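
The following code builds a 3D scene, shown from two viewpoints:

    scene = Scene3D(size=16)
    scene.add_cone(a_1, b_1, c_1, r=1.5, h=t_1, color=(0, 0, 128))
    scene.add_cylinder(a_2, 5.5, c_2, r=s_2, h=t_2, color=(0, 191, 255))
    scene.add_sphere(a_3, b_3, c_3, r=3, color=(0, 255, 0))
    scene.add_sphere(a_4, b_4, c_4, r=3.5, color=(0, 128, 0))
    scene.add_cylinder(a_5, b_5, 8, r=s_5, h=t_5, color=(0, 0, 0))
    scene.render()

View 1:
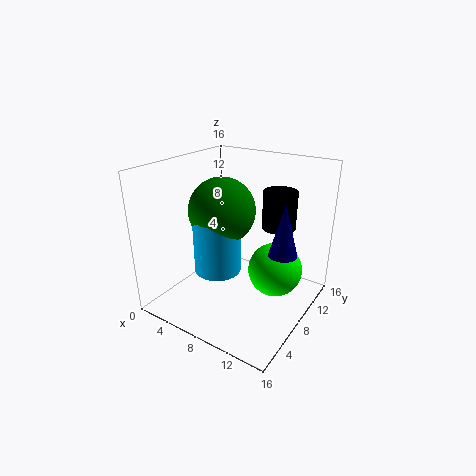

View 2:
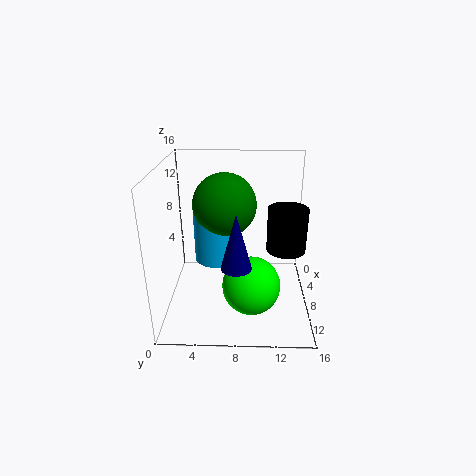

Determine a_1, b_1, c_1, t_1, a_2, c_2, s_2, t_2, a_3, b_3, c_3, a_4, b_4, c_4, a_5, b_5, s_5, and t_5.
a_1 = 13.5
b_1 = 8
c_1 = 7.5
t_1 = 5.5
a_2 = 7
c_2 = 5
s_2 = 2.5
t_2 = 6
a_3 = 12
b_3 = 9.5
c_3 = 4.5
a_4 = 7
b_4 = 6.5
c_4 = 11.5
a_5 = 10.5
b_5 = 13
s_5 = 2
t_5 = 4.5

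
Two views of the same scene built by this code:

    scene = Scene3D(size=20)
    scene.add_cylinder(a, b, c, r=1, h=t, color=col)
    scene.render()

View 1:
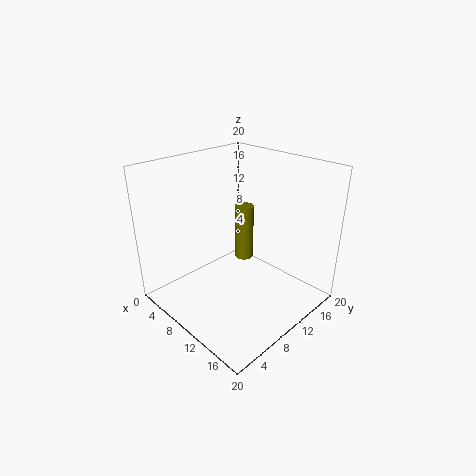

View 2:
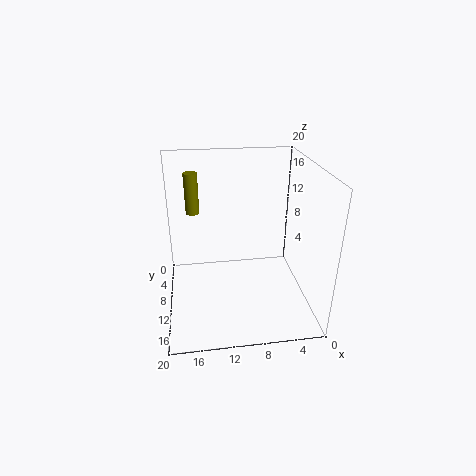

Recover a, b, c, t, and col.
a = 16
b = 5
c = 12
t = 6
col = 'olive'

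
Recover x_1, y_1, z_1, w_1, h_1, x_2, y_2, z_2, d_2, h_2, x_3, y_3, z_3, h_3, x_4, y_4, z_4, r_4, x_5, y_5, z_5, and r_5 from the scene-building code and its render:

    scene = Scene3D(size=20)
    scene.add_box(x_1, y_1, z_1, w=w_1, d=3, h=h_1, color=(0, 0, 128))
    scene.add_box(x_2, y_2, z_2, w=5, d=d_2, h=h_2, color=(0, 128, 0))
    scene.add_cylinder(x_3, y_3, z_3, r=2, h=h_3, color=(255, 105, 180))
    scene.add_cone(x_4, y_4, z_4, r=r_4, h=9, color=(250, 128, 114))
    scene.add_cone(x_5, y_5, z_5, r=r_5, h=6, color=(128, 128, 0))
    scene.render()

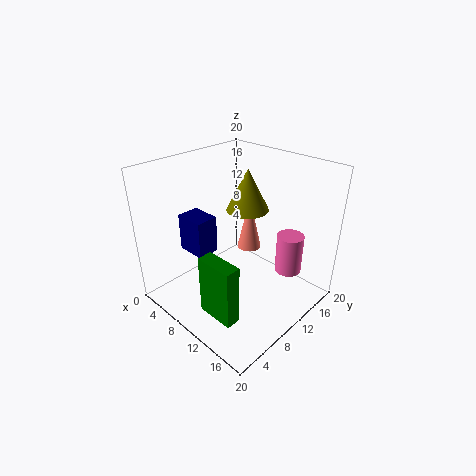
x_1 = 5; y_1 = 4; z_1 = 9; w_1 = 4; h_1 = 5; x_2 = 11; y_2 = 2; z_2 = 3; d_2 = 2; h_2 = 8; x_3 = 14; y_3 = 17; z_3 = 3; h_3 = 6; x_4 = 5; y_4 = 18; z_4 = 3; r_4 = 2; x_5 = 9; y_5 = 13; z_5 = 13; r_5 = 3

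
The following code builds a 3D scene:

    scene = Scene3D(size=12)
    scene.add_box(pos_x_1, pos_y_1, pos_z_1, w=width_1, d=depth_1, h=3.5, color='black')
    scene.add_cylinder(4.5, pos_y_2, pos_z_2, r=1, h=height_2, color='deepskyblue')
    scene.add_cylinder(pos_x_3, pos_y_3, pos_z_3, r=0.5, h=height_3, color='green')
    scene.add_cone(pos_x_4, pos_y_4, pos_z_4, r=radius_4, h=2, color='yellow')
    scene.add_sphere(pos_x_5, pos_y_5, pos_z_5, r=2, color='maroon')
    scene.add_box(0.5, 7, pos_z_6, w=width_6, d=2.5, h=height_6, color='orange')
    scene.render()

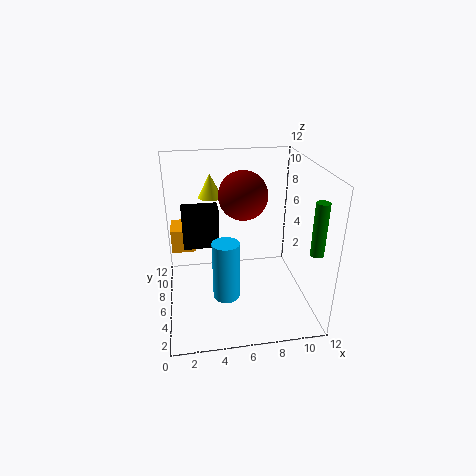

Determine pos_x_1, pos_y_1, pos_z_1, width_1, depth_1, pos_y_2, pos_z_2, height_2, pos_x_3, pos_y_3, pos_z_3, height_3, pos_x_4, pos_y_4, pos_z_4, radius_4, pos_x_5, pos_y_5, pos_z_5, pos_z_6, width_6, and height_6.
pos_x_1 = 1.5; pos_y_1 = 6.5; pos_z_1 = 5; width_1 = 3; depth_1 = 1.5; pos_y_2 = 2.5; pos_z_2 = 3; height_2 = 4.5; pos_x_3 = 11; pos_y_3 = 1.5; pos_z_3 = 6.5; height_3 = 4; pos_x_4 = 4; pos_y_4 = 8; pos_z_4 = 9; radius_4 = 1; pos_x_5 = 6.5; pos_y_5 = 6.5; pos_z_5 = 9.5; pos_z_6 = 4.5; width_6 = 2; height_6 = 2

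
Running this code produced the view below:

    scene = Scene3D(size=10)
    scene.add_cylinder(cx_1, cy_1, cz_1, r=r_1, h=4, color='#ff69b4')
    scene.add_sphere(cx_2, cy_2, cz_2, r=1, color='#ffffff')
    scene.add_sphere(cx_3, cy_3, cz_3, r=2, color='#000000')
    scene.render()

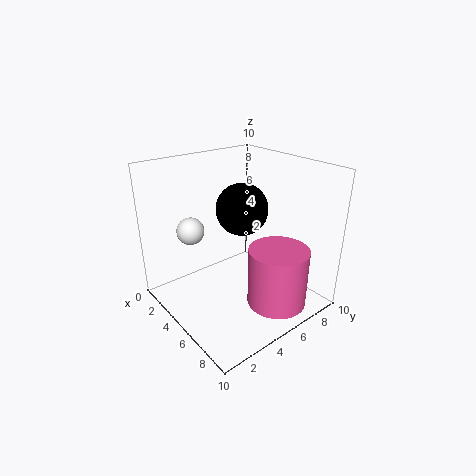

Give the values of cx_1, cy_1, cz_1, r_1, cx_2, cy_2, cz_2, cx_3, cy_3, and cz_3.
cx_1 = 8
cy_1 = 6
cz_1 = 1
r_1 = 2
cx_2 = 2
cy_2 = 3
cz_2 = 5
cx_3 = 3
cy_3 = 7
cz_3 = 6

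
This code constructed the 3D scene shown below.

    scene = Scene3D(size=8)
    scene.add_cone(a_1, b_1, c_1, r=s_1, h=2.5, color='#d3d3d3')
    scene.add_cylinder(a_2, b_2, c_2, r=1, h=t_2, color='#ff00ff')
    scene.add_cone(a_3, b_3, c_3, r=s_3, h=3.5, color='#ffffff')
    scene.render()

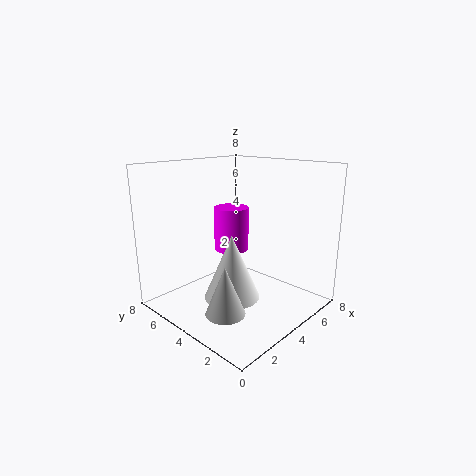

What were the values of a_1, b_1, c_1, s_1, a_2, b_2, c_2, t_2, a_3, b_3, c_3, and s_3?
a_1 = 1.5
b_1 = 2.5
c_1 = 1
s_1 = 1
a_2 = 4.5
b_2 = 5
c_2 = 3
t_2 = 2.5
a_3 = 3
b_3 = 3.5
c_3 = 1
s_3 = 1.5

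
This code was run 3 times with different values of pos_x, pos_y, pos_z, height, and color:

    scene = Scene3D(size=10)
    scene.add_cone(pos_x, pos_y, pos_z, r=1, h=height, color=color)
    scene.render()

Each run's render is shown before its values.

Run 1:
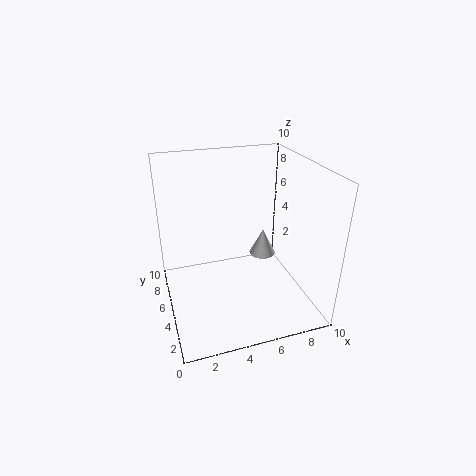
pos_x = 7.5
pos_y = 6.5
pos_z = 2.5
height = 2
color = 'white'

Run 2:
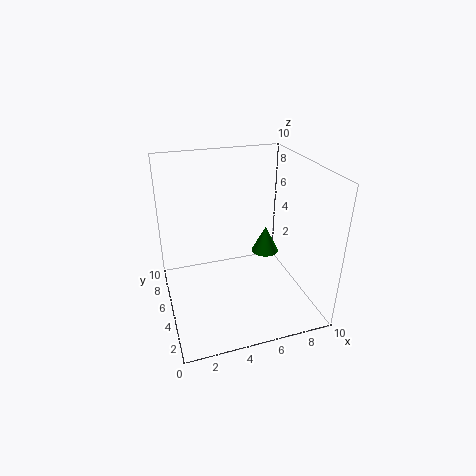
pos_x = 7.5
pos_y = 6
pos_z = 3
height = 2
color = 'green'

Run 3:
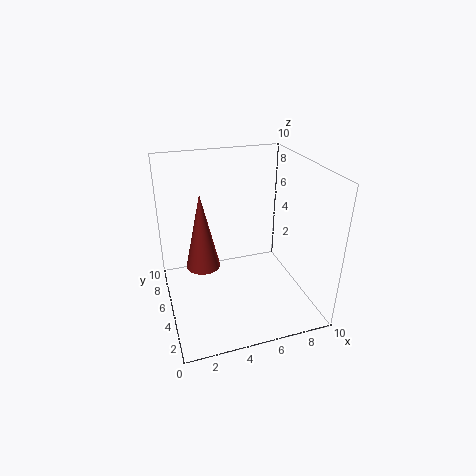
pos_x = 2
pos_y = 2.5
pos_z = 5
height = 4.5
color = 'brown'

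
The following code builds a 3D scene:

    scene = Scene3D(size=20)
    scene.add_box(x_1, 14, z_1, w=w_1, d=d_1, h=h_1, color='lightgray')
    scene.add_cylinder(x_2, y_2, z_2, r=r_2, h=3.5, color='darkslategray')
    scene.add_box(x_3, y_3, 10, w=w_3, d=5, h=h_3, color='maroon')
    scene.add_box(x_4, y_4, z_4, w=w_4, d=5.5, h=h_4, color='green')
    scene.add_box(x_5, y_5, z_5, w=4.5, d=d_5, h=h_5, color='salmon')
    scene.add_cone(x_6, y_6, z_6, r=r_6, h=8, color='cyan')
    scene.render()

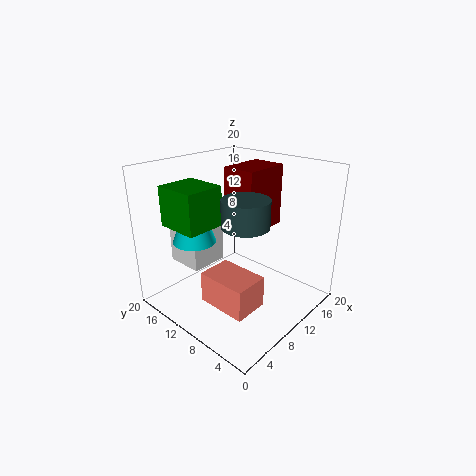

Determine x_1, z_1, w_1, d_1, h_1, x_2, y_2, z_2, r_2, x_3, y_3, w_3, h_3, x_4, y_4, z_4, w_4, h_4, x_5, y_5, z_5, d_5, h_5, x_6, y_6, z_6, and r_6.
x_1 = 5.5
z_1 = 5
w_1 = 5.5
d_1 = 5.5
h_1 = 7
x_2 = 7.5
y_2 = 6.5
z_2 = 13.5
r_2 = 3
x_3 = 11.5
y_3 = 9
w_3 = 7
h_3 = 9
x_4 = 1
y_4 = 9
z_4 = 13.5
w_4 = 5
h_4 = 5
x_5 = 2.5
y_5 = 3
z_5 = 4
d_5 = 6.5
h_5 = 4
x_6 = 6
y_6 = 14.5
z_6 = 9.5
r_6 = 3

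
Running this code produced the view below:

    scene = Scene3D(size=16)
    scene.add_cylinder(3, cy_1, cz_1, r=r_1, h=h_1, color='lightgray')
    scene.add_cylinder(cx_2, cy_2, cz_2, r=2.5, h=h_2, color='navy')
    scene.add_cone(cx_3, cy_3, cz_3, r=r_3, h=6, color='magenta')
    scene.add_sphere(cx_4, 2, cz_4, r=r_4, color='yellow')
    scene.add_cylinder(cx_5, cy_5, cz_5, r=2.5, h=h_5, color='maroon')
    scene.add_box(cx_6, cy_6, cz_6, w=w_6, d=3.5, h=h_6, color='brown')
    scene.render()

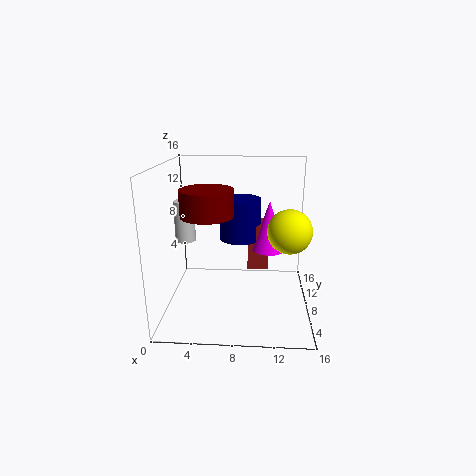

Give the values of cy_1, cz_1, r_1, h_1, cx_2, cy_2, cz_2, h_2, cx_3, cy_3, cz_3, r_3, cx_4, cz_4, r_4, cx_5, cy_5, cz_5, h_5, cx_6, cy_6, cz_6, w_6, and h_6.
cy_1 = 4.5; cz_1 = 9; r_1 = 1; h_1 = 4; cx_2 = 8; cy_2 = 12; cz_2 = 6.5; h_2 = 5; cx_3 = 11.5; cy_3 = 11; cz_3 = 5.5; r_3 = 2; cx_4 = 13; cz_4 = 11; r_4 = 2; cx_5 = 5.5; cy_5 = 3; cz_5 = 12; h_5 = 2.5; cx_6 = 9; cy_6 = 10.5; cz_6 = 3; w_6 = 2.5; h_6 = 5.5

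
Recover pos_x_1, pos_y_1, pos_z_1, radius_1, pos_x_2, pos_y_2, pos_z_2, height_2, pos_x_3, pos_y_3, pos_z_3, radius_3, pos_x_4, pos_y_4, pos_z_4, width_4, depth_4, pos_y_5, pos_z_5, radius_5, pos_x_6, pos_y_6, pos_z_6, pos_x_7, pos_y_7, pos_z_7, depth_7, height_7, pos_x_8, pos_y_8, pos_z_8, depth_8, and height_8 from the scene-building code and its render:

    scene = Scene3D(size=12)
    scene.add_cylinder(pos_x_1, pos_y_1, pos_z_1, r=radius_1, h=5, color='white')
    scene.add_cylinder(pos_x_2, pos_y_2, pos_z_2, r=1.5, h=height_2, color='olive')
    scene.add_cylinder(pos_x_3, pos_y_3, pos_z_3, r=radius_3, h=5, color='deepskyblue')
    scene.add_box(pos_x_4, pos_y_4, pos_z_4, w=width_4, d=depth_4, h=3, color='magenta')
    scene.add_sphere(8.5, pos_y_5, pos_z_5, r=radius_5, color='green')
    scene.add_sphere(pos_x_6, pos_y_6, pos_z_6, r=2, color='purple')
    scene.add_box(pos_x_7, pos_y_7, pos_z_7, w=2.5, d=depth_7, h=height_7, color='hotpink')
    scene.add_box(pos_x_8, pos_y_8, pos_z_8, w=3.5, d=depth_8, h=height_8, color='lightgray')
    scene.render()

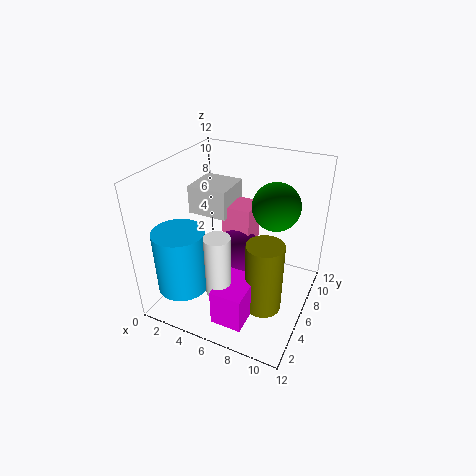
pos_x_1 = 6, pos_y_1 = 2.5, pos_z_1 = 3, radius_1 = 1, pos_x_2 = 9, pos_y_2 = 4.5, pos_z_2 = 1, height_2 = 6, pos_x_3 = 3, pos_y_3 = 2, pos_z_3 = 3, radius_3 = 2, pos_x_4 = 6, pos_y_4 = 1, pos_z_4 = 1, width_4 = 2.5, depth_4 = 3.5, pos_y_5 = 8, pos_z_5 = 8.5, radius_5 = 2, pos_x_6 = 5.5, pos_y_6 = 7, pos_z_6 = 4, pos_x_7 = 4, pos_y_7 = 7, pos_z_7 = 4.5, depth_7 = 2.5, height_7 = 3.5, pos_x_8 = 1, pos_y_8 = 6.5, pos_z_8 = 7, depth_8 = 3.5, height_8 = 2.5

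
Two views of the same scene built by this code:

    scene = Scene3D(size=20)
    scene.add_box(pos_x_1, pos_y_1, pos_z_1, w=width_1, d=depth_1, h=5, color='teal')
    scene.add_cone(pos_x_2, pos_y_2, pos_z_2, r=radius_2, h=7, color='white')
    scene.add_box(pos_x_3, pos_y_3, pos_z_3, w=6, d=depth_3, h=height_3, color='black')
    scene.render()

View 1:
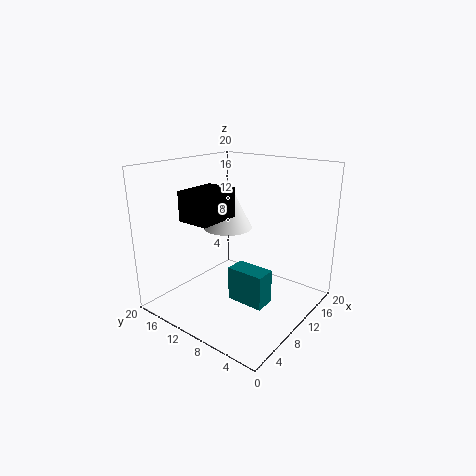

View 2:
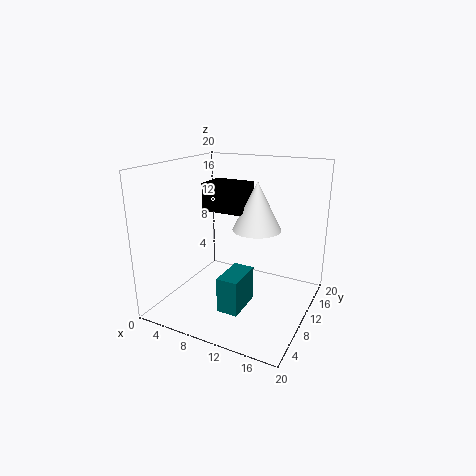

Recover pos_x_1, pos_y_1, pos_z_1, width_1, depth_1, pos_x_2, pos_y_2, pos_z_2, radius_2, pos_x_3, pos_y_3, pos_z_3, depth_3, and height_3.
pos_x_1 = 9
pos_y_1 = 5.5
pos_z_1 = 0.5
width_1 = 3
depth_1 = 5.5
pos_x_2 = 11.5
pos_y_2 = 13
pos_z_2 = 10.5
radius_2 = 3.5
pos_x_3 = 4
pos_y_3 = 10.5
pos_z_3 = 13
depth_3 = 4.5
height_3 = 4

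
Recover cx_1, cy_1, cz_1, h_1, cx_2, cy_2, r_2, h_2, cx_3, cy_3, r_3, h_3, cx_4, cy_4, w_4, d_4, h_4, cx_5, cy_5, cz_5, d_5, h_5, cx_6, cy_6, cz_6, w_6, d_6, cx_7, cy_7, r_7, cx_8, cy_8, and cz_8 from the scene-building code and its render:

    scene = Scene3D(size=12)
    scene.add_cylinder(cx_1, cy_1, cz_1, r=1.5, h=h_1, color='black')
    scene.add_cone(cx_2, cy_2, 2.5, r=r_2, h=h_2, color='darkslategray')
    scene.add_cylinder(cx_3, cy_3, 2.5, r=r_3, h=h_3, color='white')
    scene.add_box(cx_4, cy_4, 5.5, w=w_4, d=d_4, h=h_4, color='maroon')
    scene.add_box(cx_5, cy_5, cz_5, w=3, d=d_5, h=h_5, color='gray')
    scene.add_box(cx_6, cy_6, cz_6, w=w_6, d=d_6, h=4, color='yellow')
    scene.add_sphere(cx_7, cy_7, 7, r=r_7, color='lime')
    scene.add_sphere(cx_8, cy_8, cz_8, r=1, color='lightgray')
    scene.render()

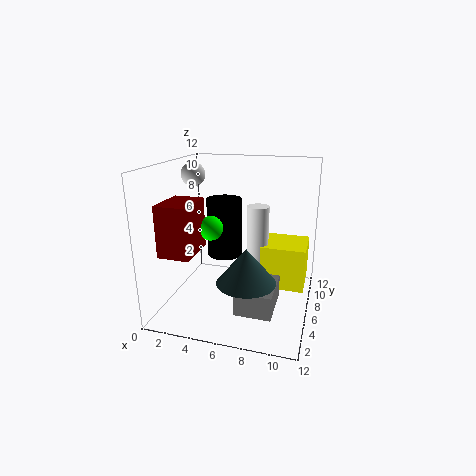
cx_1 = 4.5; cy_1 = 7; cz_1 = 4; h_1 = 5; cx_2 = 7; cy_2 = 5; r_2 = 2.5; h_2 = 3; cx_3 = 7; cy_3 = 9; r_3 = 1; h_3 = 5.5; cx_4 = 1; cy_4 = 1.5; w_4 = 2.5; d_4 = 3.5; h_4 = 4; cx_5 = 6.5; cy_5 = 3; cz_5 = 0.5; d_5 = 4; h_5 = 2; cx_6 = 7.5; cy_6 = 8; cz_6 = 0.5; w_6 = 4; d_6 = 4; cx_7 = 4; cy_7 = 5; r_7 = 1; cx_8 = 2; cy_8 = 6.5; cz_8 = 11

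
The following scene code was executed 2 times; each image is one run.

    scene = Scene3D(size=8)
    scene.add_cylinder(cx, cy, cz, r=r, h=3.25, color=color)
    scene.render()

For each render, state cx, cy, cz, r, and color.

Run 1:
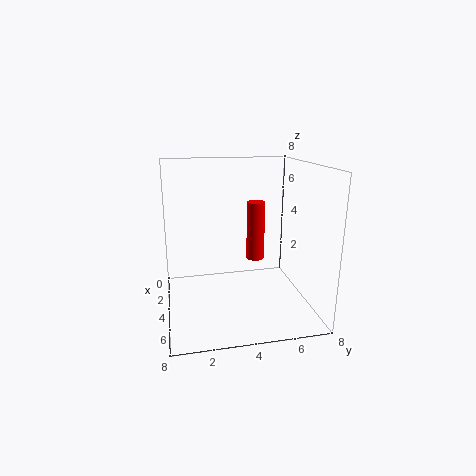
cx = 4; cy = 5; cz = 2.75; r = 0.5; color = 'red'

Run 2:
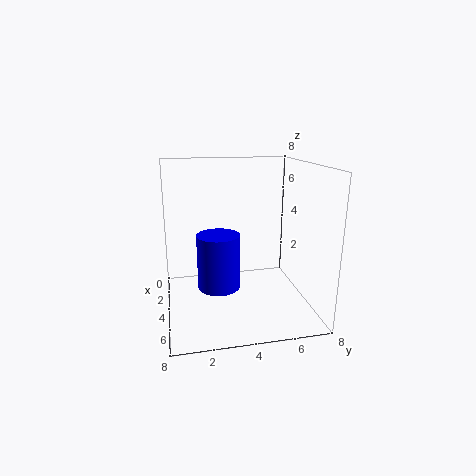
cx = 3.25; cy = 3; cz = 0.75; r = 1.25; color = 'blue'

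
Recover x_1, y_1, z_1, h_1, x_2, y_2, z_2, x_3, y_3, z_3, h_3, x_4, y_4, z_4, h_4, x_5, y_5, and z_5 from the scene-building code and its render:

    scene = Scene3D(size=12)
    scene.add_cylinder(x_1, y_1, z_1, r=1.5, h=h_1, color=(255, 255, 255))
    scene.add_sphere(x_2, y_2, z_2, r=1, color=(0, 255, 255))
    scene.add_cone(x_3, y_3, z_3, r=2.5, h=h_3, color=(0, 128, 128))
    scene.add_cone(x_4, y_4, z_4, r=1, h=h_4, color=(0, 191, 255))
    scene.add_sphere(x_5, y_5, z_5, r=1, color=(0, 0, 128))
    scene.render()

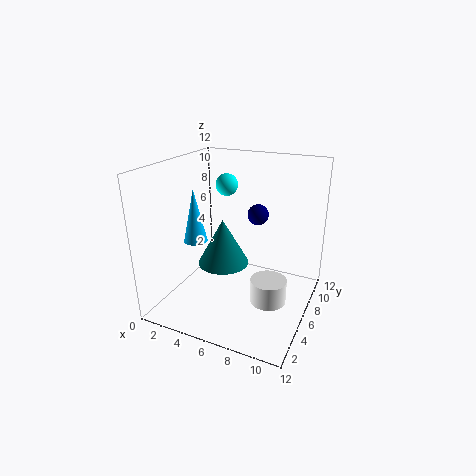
x_1 = 9, y_1 = 5.5, z_1 = 1, h_1 = 2, x_2 = 3.5, y_2 = 9, z_2 = 9.5, x_3 = 3, y_3 = 9, z_3 = 1.5, h_3 = 4.5, x_4 = 2.5, y_4 = 5, z_4 = 5.5, h_4 = 4.5, x_5 = 6, y_5 = 10.5, z_5 = 6.5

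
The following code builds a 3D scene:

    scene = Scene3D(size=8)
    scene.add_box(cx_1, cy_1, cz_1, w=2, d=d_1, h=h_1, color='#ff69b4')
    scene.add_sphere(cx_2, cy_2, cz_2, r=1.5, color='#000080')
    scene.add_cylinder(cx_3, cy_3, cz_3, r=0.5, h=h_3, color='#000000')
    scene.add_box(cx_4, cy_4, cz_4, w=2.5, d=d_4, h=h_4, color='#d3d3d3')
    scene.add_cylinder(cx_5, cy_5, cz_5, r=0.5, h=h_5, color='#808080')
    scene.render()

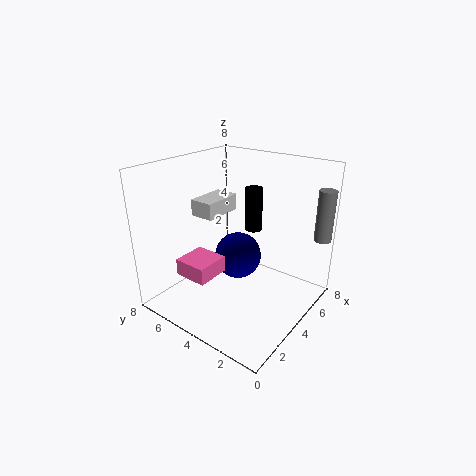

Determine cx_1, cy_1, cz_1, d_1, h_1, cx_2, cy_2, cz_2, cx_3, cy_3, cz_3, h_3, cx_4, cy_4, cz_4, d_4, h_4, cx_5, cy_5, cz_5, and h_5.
cx_1 = 2, cy_1 = 5, cz_1 = 1.5, d_1 = 2, h_1 = 1, cx_2 = 6, cy_2 = 5.5, cz_2 = 1.5, cx_3 = 5.5, cy_3 = 4, cz_3 = 4, h_3 = 2.5, cx_4 = 4, cy_4 = 6, cz_4 = 4.5, d_4 = 1.5, h_4 = 1, cx_5 = 7.5, cy_5 = 0.5, cz_5 = 3.5, h_5 = 3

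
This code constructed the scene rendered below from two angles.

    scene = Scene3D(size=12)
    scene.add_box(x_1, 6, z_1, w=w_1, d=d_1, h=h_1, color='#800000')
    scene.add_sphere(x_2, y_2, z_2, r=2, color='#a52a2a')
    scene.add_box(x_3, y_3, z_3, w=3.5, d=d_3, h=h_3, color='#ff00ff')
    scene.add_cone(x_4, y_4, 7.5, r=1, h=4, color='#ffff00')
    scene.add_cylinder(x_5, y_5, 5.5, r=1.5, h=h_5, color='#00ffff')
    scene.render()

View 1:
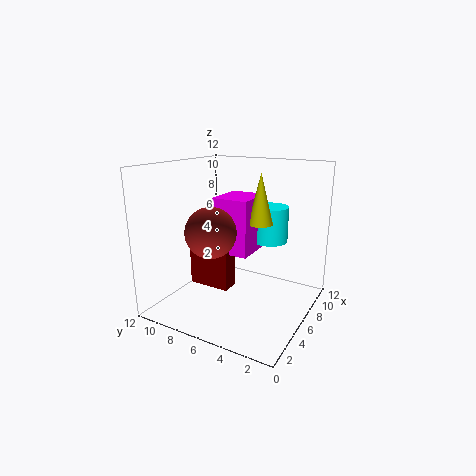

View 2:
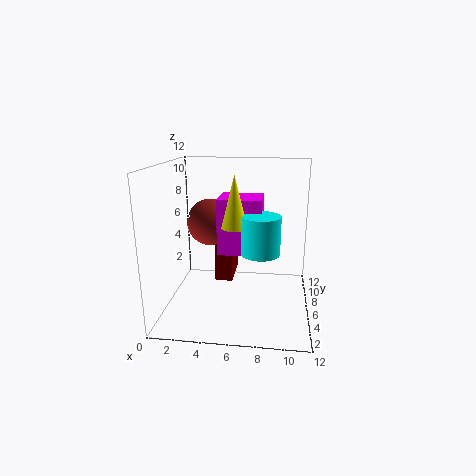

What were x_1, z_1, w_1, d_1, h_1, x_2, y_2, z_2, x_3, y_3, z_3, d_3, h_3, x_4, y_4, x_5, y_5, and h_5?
x_1 = 4; z_1 = 2; w_1 = 1.5; d_1 = 3.5; h_1 = 5; x_2 = 3.5; y_2 = 7; z_2 = 7; x_3 = 4.5; y_3 = 4.5; z_3 = 5; d_3 = 3; h_3 = 4.5; x_4 = 6; y_4 = 4; x_5 = 8; y_5 = 4; h_5 = 3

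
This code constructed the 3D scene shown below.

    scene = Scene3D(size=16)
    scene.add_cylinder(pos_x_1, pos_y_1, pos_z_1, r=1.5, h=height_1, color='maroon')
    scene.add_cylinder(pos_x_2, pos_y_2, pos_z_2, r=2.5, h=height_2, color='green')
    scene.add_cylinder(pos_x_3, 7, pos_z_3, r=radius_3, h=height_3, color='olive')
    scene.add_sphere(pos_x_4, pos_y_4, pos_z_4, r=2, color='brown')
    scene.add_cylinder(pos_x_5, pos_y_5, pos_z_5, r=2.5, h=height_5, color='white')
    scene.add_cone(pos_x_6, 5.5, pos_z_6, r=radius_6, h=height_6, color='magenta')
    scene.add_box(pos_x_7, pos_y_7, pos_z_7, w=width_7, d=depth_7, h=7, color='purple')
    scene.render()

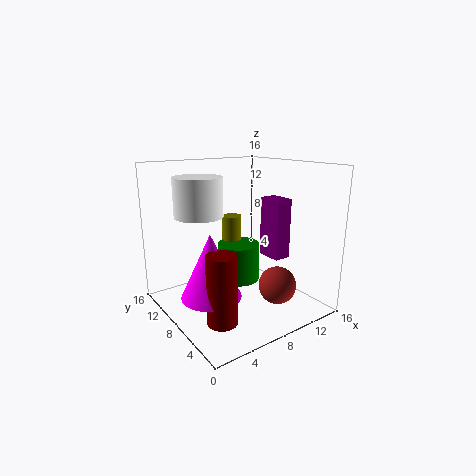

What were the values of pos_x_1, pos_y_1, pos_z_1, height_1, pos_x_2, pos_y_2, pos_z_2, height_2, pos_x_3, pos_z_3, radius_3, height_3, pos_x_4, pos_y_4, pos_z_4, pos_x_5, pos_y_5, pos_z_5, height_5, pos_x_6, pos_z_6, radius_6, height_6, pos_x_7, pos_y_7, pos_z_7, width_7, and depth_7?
pos_x_1 = 3, pos_y_1 = 3.5, pos_z_1 = 1.5, height_1 = 7, pos_x_2 = 9.5, pos_y_2 = 10, pos_z_2 = 2, height_2 = 4.5, pos_x_3 = 6.5, pos_z_3 = 8.5, radius_3 = 1, height_3 = 2.5, pos_x_4 = 10, pos_y_4 = 3.5, pos_z_4 = 3.5, pos_x_5 = 3.5, pos_y_5 = 8.5, pos_z_5 = 11, height_5 = 4, pos_x_6 = 3, pos_z_6 = 3.5, radius_6 = 3, height_6 = 6.5, pos_x_7 = 12, pos_y_7 = 6, pos_z_7 = 5, width_7 = 2, depth_7 = 3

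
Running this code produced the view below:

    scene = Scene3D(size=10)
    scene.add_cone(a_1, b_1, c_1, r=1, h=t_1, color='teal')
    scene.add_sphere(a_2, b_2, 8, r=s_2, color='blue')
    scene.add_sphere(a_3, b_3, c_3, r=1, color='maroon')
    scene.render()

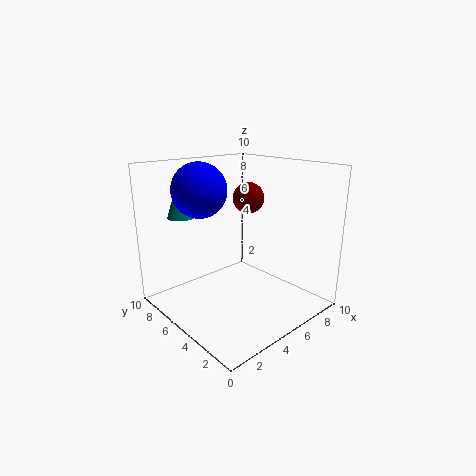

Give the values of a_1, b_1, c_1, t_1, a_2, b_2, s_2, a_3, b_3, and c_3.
a_1 = 3
b_1 = 9
c_1 = 6
t_1 = 3
a_2 = 4
b_2 = 8
s_2 = 2
a_3 = 5
b_3 = 4
c_3 = 8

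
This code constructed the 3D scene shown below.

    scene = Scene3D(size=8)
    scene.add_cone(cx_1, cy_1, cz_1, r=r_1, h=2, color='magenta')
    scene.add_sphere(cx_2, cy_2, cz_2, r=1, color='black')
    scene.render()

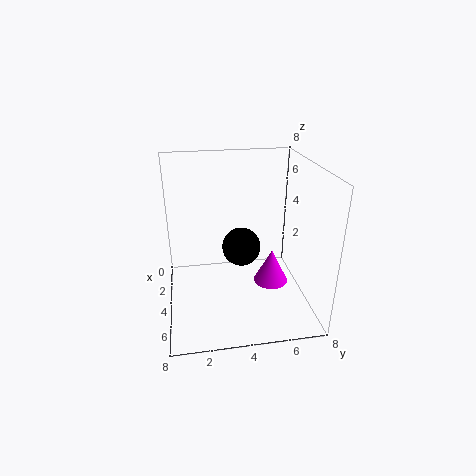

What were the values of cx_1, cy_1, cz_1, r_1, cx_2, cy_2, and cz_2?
cx_1 = 4
cy_1 = 6
cz_1 = 1
r_1 = 1
cx_2 = 5
cy_2 = 4
cz_2 = 4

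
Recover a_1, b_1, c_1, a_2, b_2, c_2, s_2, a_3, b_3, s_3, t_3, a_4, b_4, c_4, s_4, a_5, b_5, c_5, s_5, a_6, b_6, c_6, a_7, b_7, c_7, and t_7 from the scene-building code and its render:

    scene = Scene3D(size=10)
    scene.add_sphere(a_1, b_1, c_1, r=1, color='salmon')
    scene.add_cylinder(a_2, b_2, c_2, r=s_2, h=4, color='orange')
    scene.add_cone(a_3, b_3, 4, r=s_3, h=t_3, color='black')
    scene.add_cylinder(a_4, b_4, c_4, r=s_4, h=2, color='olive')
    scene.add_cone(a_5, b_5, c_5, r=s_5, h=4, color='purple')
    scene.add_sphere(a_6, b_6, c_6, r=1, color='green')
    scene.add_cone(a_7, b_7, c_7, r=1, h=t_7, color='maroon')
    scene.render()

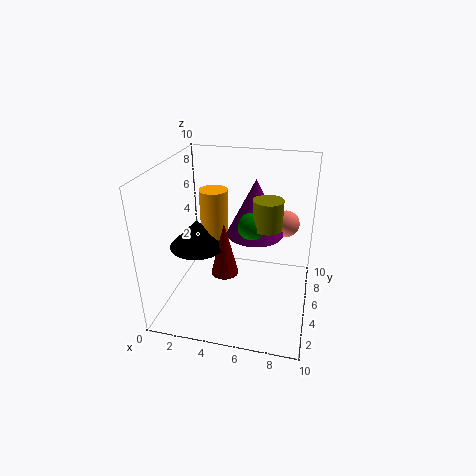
a_1 = 8
b_1 = 8
c_1 = 5
a_2 = 3
b_2 = 6
c_2 = 4
s_2 = 1
a_3 = 2
b_3 = 5
s_3 = 2
t_3 = 2
a_4 = 7
b_4 = 5
c_4 = 6
s_4 = 1
a_5 = 6
b_5 = 6
c_5 = 5
s_5 = 2
a_6 = 6
b_6 = 5
c_6 = 6
a_7 = 4
b_7 = 5
c_7 = 2
t_7 = 4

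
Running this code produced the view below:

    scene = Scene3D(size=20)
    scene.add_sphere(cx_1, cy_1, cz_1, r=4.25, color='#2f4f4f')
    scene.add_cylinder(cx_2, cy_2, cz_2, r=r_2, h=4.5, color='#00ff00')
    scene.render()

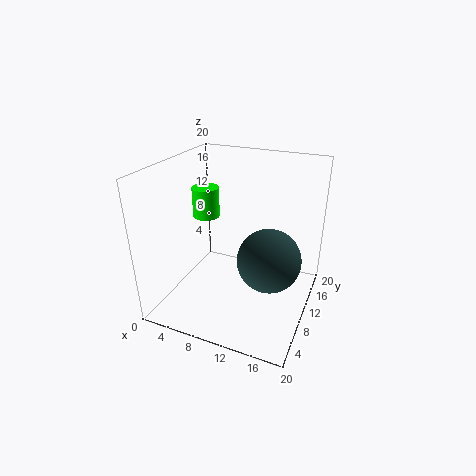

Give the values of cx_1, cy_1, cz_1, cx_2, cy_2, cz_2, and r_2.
cx_1 = 15, cy_1 = 8.75, cz_1 = 8.25, cx_2 = 3.5, cy_2 = 13, cz_2 = 11, r_2 = 2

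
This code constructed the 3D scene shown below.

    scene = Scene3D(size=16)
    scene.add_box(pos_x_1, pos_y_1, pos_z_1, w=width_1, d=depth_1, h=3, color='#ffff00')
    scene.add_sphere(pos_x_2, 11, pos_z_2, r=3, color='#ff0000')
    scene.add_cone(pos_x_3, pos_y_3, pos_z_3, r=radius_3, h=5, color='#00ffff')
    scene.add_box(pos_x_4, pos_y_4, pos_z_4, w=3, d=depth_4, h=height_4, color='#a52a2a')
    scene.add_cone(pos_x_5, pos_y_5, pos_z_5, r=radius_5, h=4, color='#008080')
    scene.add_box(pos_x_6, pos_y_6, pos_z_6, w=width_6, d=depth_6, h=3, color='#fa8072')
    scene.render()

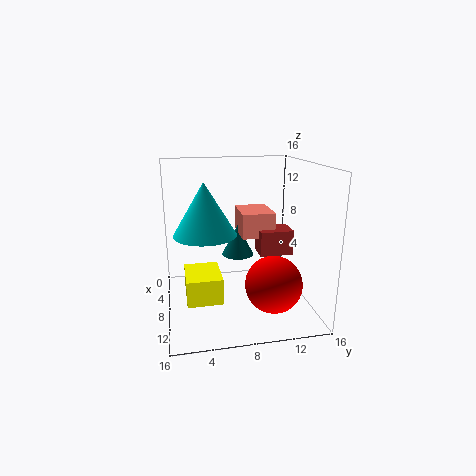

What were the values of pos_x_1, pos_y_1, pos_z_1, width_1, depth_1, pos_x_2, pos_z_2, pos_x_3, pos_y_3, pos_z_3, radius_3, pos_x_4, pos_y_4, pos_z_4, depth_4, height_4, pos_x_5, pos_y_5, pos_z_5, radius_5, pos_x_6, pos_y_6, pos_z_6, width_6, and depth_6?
pos_x_1 = 5, pos_y_1 = 2, pos_z_1 = 1, width_1 = 5, depth_1 = 4, pos_x_2 = 12, pos_z_2 = 4, pos_x_3 = 12, pos_y_3 = 4, pos_z_3 = 10, radius_3 = 3, pos_x_4 = 4, pos_y_4 = 11, pos_z_4 = 5, depth_4 = 4, height_4 = 3, pos_x_5 = 3, pos_y_5 = 9, pos_z_5 = 4, radius_5 = 2, pos_x_6 = 1, pos_y_6 = 9, pos_z_6 = 7, width_6 = 5, depth_6 = 4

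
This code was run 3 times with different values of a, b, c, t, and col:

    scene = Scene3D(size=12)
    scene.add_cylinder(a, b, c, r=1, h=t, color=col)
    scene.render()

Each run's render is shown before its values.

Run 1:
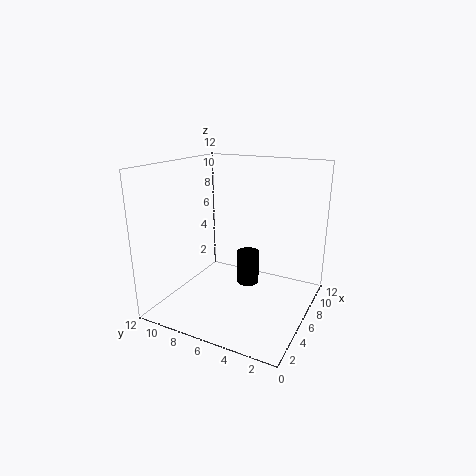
a = 8
b = 6
c = 1
t = 3
col = 'black'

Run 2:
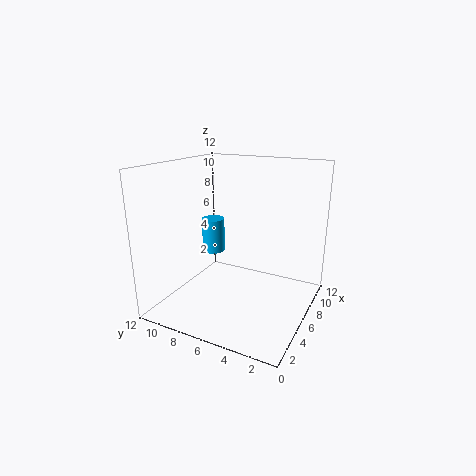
a = 7
b = 9
c = 4
t = 3
col = 'deepskyblue'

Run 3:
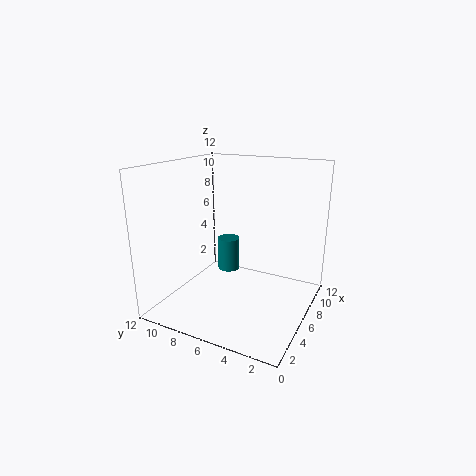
a = 8
b = 8
c = 2
t = 3
col = 'teal'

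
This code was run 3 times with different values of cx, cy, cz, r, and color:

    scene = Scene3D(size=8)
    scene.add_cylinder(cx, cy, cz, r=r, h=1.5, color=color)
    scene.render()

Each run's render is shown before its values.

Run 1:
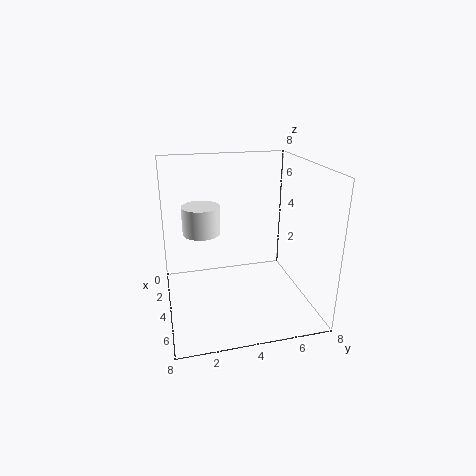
cx = 4
cy = 2
cz = 4.5
r = 1
color = 'white'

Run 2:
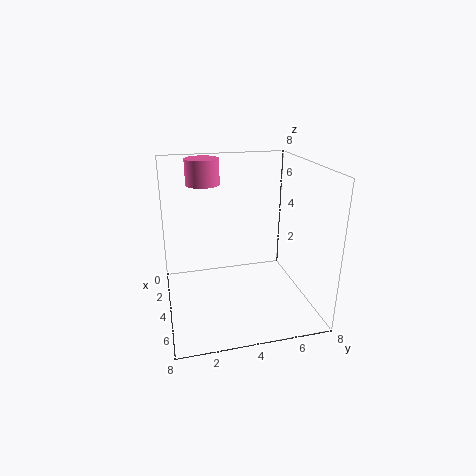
cx = 1.5
cy = 2.5
cz = 6.5
r = 1
color = 'hotpink'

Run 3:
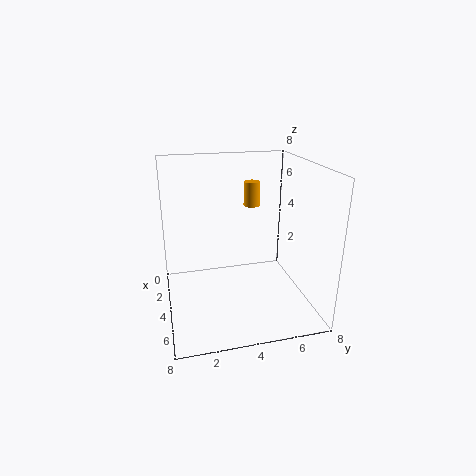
cx = 1.5
cy = 5.5
cz = 5
r = 0.5
color = 'orange'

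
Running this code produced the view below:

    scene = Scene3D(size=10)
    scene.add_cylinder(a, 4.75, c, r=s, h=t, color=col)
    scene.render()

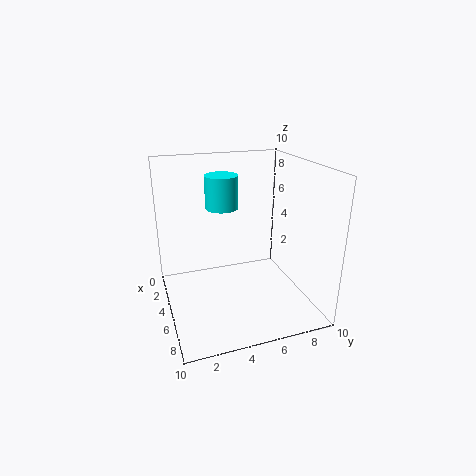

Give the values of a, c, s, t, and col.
a = 2
c = 6.25
s = 1.25
t = 2.5
col = 'cyan'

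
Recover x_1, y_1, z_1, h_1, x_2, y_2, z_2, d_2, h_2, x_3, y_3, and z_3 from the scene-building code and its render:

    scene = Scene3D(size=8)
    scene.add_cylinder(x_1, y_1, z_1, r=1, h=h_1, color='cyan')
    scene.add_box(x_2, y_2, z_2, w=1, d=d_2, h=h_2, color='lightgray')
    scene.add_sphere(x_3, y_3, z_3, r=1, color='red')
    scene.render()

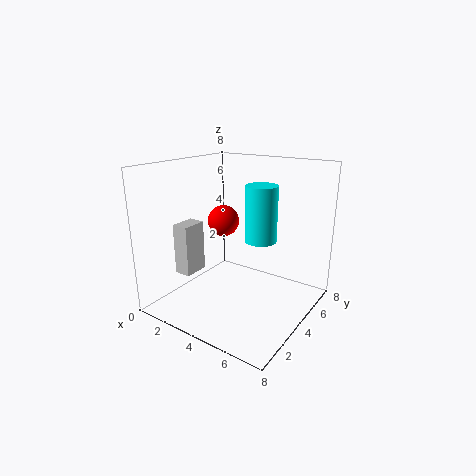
x_1 = 4
y_1 = 6.5
z_1 = 3
h_1 = 3.5
x_2 = 0.5
y_2 = 2.5
z_2 = 1.5
d_2 = 1.5
h_2 = 3
x_3 = 1.5
y_3 = 6
z_3 = 4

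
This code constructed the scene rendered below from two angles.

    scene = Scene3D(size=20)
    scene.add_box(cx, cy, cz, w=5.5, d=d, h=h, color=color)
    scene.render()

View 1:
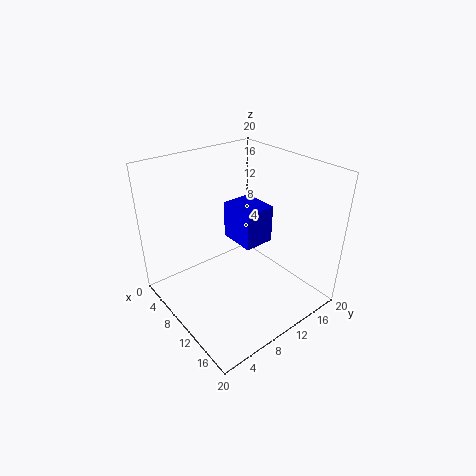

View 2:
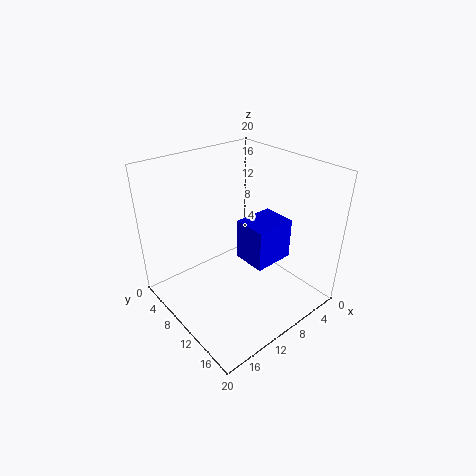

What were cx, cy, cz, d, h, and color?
cx = 5.5
cy = 11
cz = 8
d = 4.5
h = 5.5
color = 'blue'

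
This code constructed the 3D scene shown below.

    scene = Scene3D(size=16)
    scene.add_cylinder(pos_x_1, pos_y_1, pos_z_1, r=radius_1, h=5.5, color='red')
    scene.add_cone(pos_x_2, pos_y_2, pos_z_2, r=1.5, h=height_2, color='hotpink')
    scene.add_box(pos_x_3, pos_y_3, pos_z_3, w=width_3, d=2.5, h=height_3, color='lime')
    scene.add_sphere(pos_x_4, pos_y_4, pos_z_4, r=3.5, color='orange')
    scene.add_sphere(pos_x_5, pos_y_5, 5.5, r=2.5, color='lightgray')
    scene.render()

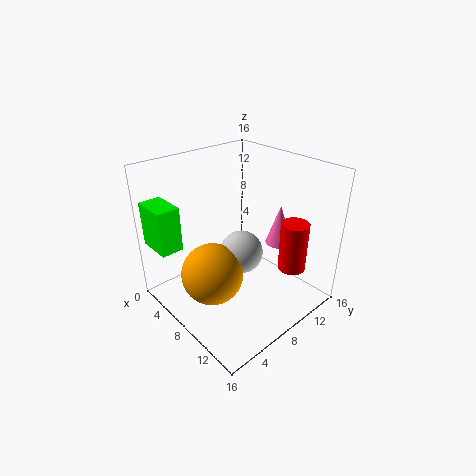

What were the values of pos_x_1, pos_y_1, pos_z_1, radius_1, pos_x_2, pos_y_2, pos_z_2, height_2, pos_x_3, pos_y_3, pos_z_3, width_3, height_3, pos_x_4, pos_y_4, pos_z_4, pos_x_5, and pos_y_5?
pos_x_1 = 13; pos_y_1 = 11.5; pos_z_1 = 5; radius_1 = 1.5; pos_x_2 = 10.5; pos_y_2 = 12; pos_z_2 = 7; height_2 = 4.5; pos_x_3 = 0.5; pos_y_3 = 0.5; pos_z_3 = 7; width_3 = 4; height_3 = 5; pos_x_4 = 7; pos_y_4 = 5; pos_z_4 = 4; pos_x_5 = 7.5; pos_y_5 = 9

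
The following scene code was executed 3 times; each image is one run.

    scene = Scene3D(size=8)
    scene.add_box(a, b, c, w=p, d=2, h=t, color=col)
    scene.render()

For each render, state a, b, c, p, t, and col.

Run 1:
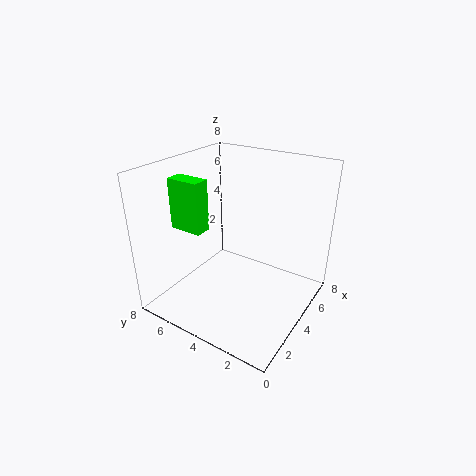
a = 3
b = 6
c = 4
p = 1
t = 3
col = 'lime'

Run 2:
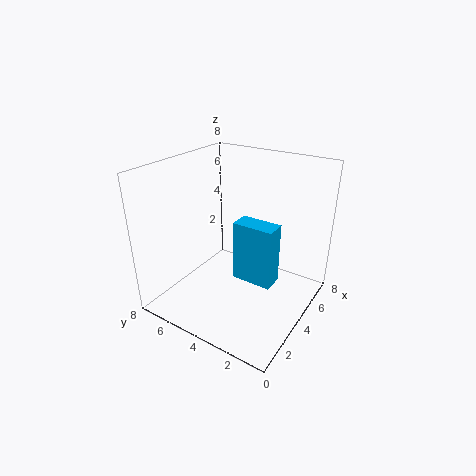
a = 2
b = 1
c = 3
p = 1
t = 3
col = 'deepskyblue'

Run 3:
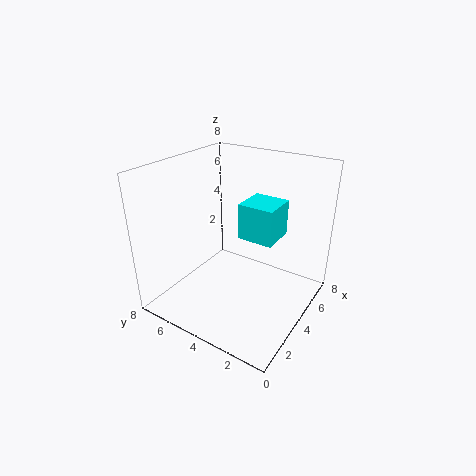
a = 4
b = 2
c = 4
p = 2
t = 2
col = 'cyan'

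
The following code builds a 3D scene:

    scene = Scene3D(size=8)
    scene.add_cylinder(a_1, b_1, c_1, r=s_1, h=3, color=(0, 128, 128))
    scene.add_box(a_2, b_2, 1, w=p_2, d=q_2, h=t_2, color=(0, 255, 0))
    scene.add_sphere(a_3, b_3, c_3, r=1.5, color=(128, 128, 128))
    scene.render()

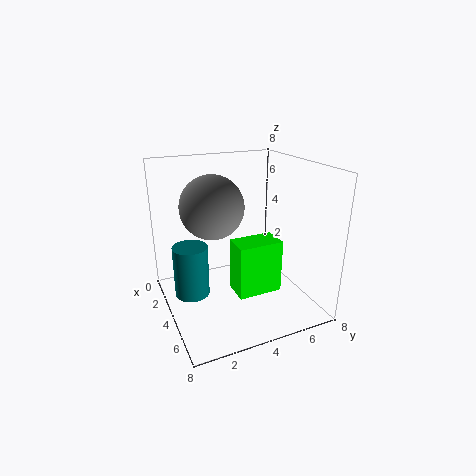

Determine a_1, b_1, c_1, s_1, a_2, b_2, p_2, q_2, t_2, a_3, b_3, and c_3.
a_1 = 3
b_1 = 1.5
c_1 = 0.5
s_1 = 1
a_2 = 4
b_2 = 3.5
p_2 = 1.5
q_2 = 2.5
t_2 = 3
a_3 = 5.5
b_3 = 2
c_3 = 6.5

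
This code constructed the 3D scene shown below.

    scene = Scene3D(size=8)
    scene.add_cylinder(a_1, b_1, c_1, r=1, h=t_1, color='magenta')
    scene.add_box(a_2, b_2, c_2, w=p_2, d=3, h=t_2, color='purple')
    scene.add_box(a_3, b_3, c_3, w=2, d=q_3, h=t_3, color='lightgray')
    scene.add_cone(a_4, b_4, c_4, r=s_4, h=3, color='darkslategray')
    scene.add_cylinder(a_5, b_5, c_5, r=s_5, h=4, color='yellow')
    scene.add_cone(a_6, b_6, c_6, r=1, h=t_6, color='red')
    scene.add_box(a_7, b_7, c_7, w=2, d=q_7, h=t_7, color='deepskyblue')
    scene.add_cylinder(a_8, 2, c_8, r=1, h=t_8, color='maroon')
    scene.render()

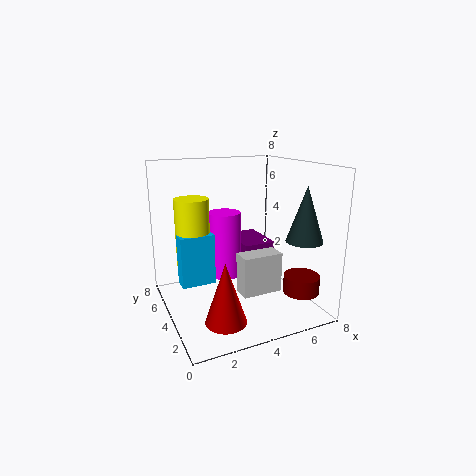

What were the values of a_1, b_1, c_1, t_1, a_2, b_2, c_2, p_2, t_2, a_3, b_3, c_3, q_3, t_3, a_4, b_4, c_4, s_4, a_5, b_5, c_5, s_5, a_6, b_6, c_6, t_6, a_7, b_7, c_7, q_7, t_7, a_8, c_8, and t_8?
a_1 = 4; b_1 = 6; c_1 = 1; t_1 = 4; a_2 = 5; b_2 = 5; c_2 = 2; p_2 = 2; t_2 = 1; a_3 = 3; b_3 = 1; c_3 = 2; q_3 = 1; t_3 = 2; a_4 = 7; b_4 = 2; c_4 = 4; s_4 = 1; a_5 = 2; b_5 = 6; c_5 = 2; s_5 = 1; a_6 = 2; b_6 = 1; c_6 = 1; t_6 = 3; a_7 = 1; b_7 = 5; c_7 = 1; q_7 = 1; t_7 = 3; a_8 = 7; c_8 = 1; t_8 = 1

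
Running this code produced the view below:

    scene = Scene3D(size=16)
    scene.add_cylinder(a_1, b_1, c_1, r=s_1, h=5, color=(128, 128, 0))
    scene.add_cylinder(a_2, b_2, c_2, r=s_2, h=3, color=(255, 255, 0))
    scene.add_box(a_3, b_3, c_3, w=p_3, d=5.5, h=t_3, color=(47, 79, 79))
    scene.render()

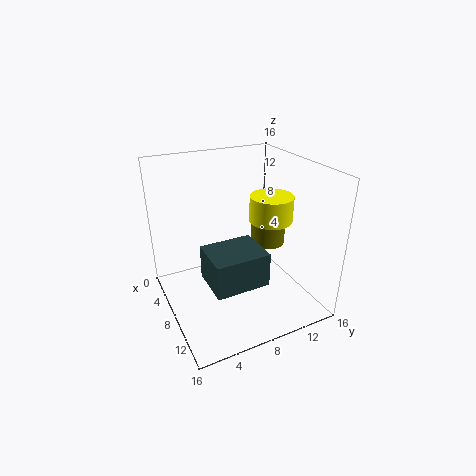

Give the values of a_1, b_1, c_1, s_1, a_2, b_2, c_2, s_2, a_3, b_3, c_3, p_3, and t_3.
a_1 = 7; b_1 = 12.5; c_1 = 6; s_1 = 2; a_2 = 7.5; b_2 = 12.5; c_2 = 9; s_2 = 2.5; a_3 = 9.5; b_3 = 3; c_3 = 5.5; p_3 = 4.5; t_3 = 3.5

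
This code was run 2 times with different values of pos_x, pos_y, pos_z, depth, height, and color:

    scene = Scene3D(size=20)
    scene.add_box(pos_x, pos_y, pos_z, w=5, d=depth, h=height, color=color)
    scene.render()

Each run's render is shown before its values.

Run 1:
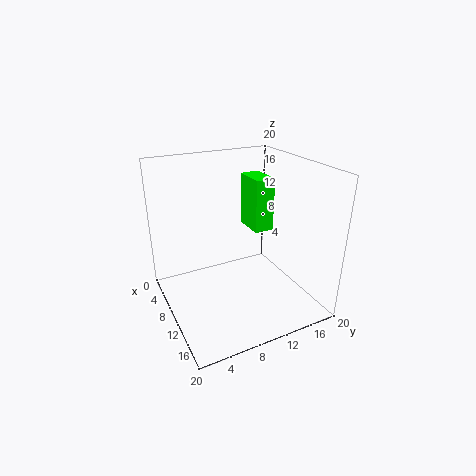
pos_x = 3; pos_y = 14; pos_z = 9; depth = 3; height = 8; color = 'lime'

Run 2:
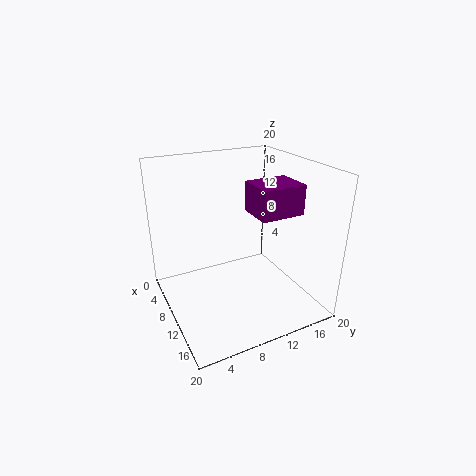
pos_x = 10; pos_y = 11; pos_z = 14; depth = 6; height = 4; color = 'purple'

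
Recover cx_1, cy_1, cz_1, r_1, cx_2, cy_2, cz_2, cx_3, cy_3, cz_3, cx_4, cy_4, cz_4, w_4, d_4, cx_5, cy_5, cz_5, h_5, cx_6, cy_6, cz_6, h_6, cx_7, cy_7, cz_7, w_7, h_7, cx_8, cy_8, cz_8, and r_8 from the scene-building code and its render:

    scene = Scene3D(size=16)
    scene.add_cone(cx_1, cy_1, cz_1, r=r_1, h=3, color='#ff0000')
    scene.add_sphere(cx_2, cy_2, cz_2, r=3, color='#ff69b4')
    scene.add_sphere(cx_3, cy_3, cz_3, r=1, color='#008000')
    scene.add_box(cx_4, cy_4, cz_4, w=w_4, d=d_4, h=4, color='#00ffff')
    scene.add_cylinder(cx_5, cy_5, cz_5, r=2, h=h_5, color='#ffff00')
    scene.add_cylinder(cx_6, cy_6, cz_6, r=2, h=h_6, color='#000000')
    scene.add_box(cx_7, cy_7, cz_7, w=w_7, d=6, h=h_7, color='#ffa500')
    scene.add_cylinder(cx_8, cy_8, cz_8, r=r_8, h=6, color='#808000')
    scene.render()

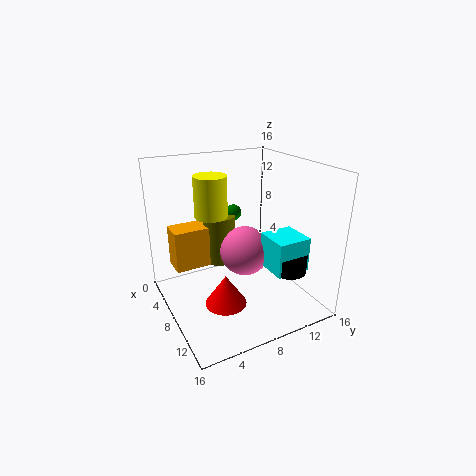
cx_1 = 13, cy_1 = 4, cz_1 = 4, r_1 = 2, cx_2 = 6, cy_2 = 10, cz_2 = 5, cx_3 = 3, cy_3 = 10, cz_3 = 9, cx_4 = 8, cy_4 = 11, cz_4 = 4, w_4 = 4, d_4 = 4, cx_5 = 3, cy_5 = 7, cz_5 = 9, h_5 = 5, cx_6 = 11, cy_6 = 13, cz_6 = 4, h_6 = 2, cx_7 = 1, cy_7 = 2, cz_7 = 3, w_7 = 3, h_7 = 5, cx_8 = 3, cy_8 = 8, cz_8 = 3, r_8 = 2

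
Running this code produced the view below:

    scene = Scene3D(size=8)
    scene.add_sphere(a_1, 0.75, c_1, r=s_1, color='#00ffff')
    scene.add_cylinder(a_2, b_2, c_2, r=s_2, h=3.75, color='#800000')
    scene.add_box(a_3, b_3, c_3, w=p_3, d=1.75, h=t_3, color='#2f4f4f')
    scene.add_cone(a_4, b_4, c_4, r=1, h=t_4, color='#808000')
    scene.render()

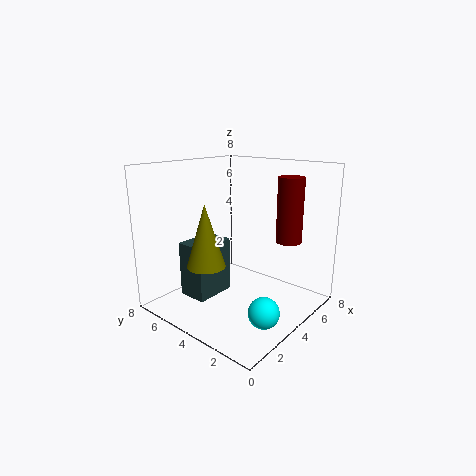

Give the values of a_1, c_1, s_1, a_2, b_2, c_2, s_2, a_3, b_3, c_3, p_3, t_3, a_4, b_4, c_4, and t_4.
a_1 = 2; c_1 = 1.5; s_1 = 0.75; a_2 = 6.5; b_2 = 2.25; c_2 = 3.5; s_2 = 0.75; a_3 = 2.25; b_3 = 5.25; c_3 = 0.25; p_3 = 2.5; t_3 = 3.25; a_4 = 1.75; b_4 = 4.25; c_4 = 3; t_4 = 3.25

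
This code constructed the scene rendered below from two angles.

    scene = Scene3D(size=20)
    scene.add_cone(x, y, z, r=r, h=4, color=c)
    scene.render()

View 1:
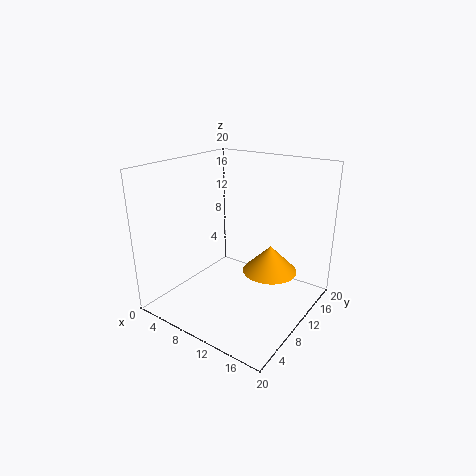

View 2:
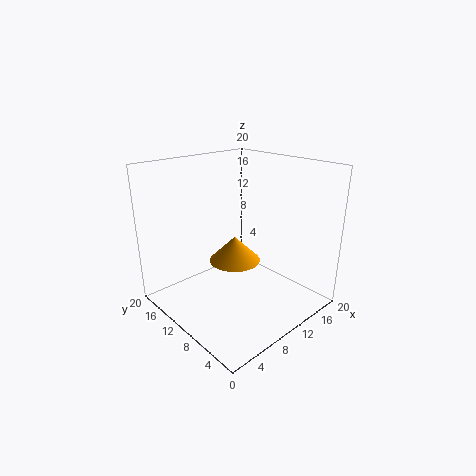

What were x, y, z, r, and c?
x = 13, y = 14, z = 4, r = 4, c = 'orange'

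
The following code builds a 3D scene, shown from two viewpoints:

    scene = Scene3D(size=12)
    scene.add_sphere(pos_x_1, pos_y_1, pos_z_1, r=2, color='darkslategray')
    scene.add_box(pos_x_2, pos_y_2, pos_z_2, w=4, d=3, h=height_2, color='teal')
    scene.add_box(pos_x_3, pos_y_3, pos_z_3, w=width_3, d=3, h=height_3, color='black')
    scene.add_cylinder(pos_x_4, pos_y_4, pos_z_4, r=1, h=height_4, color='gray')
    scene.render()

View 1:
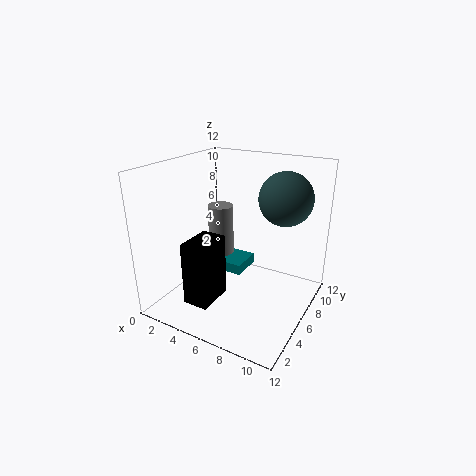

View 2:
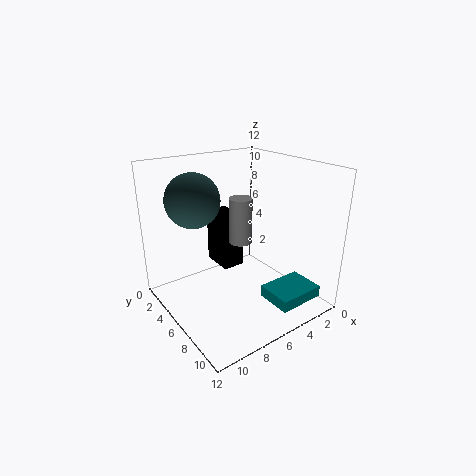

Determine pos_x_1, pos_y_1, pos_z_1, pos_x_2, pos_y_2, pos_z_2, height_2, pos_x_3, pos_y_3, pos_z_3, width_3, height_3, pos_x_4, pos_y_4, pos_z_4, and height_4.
pos_x_1 = 10, pos_y_1 = 6, pos_z_1 = 10, pos_x_2 = 1, pos_y_2 = 8, pos_z_2 = 1, height_2 = 1, pos_x_3 = 4, pos_y_3 = 1, pos_z_3 = 2, width_3 = 2, height_3 = 5, pos_x_4 = 5, pos_y_4 = 5, pos_z_4 = 5, height_4 = 4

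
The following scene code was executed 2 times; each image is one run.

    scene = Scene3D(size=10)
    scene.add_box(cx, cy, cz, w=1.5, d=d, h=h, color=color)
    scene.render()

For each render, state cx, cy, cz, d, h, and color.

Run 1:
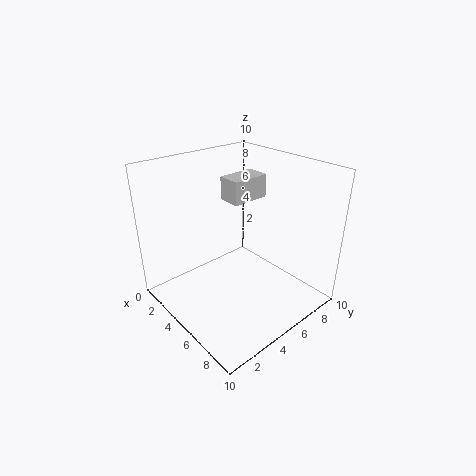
cx = 4.5, cy = 4, cz = 8, d = 2.5, h = 1.5, color = 'lightgray'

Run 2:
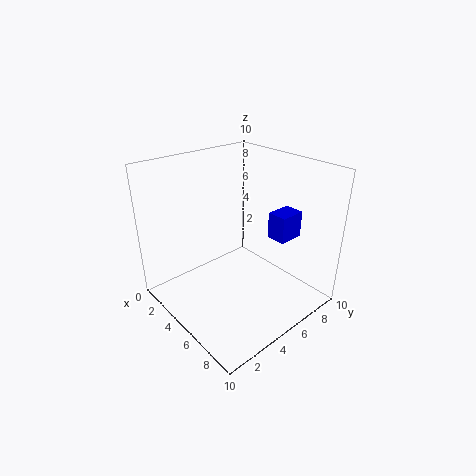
cx = 5, cy = 8, cz = 4, d = 2, h = 2, color = 'blue'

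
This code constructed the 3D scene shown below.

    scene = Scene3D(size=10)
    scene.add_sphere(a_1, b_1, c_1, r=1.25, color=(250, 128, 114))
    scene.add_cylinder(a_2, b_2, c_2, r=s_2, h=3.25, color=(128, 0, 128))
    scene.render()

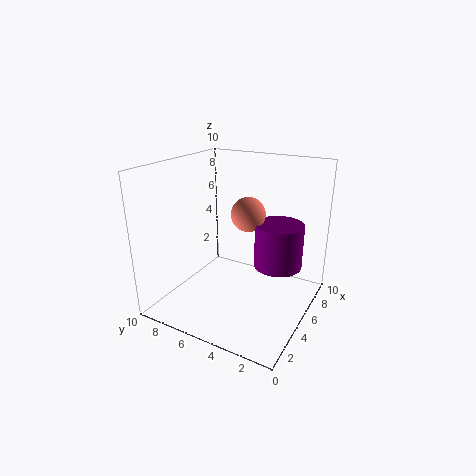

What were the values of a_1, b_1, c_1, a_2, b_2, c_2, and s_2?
a_1 = 6.5, b_1 = 5, c_1 = 6.25, a_2 = 7, b_2 = 2.75, c_2 = 2.5, s_2 = 1.75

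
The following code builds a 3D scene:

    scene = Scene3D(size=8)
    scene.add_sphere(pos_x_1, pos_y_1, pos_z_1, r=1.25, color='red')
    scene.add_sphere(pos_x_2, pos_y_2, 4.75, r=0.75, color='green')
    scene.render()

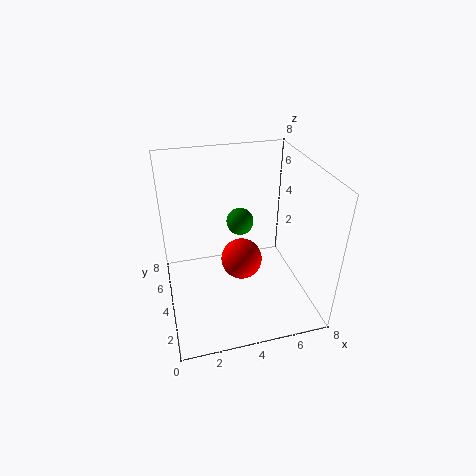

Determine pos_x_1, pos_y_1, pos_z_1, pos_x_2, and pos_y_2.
pos_x_1 = 4.5; pos_y_1 = 5; pos_z_1 = 1.75; pos_x_2 = 4.25; pos_y_2 = 4.5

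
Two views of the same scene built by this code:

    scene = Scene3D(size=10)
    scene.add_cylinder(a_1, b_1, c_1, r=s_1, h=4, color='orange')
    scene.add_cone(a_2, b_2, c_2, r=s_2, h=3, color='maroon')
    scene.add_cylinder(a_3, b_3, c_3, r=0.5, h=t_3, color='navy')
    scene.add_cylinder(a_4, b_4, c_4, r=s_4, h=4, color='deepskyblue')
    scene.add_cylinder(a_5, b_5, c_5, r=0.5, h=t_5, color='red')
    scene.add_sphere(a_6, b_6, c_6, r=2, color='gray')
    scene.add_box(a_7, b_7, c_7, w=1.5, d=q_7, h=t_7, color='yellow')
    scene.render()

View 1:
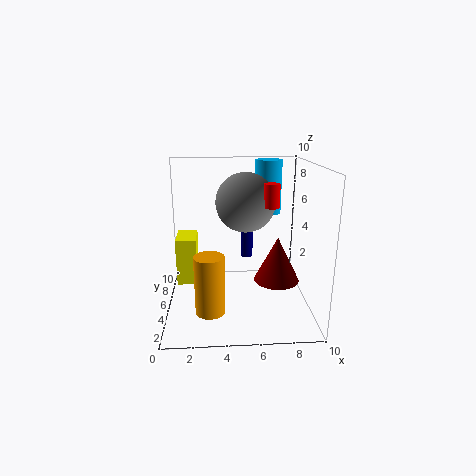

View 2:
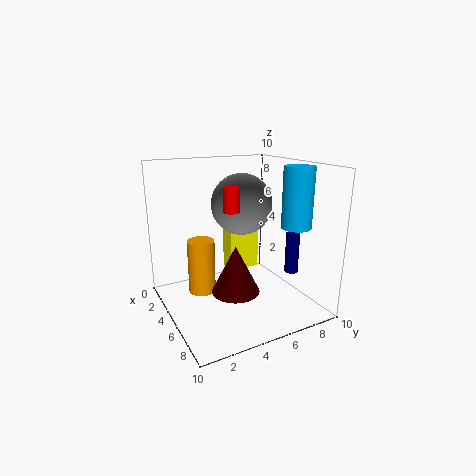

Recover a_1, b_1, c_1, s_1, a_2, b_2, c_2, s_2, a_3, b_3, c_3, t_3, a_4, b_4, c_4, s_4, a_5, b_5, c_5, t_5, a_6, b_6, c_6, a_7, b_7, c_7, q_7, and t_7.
a_1 = 3, b_1 = 3, c_1 = 0.5, s_1 = 1, a_2 = 7.5, b_2 = 3.5, c_2 = 2.5, s_2 = 1.5, a_3 = 6, b_3 = 9, c_3 = 2, t_3 = 3, a_4 = 7.5, b_4 = 8, c_4 = 6, s_4 = 1, a_5 = 7, b_5 = 3.5, c_5 = 7.5, t_5 = 1.5, a_6 = 5.5, b_6 = 5, c_6 = 7.5, a_7 = 0.5, b_7 = 6, c_7 = 1, q_7 = 2.5, t_7 = 3.5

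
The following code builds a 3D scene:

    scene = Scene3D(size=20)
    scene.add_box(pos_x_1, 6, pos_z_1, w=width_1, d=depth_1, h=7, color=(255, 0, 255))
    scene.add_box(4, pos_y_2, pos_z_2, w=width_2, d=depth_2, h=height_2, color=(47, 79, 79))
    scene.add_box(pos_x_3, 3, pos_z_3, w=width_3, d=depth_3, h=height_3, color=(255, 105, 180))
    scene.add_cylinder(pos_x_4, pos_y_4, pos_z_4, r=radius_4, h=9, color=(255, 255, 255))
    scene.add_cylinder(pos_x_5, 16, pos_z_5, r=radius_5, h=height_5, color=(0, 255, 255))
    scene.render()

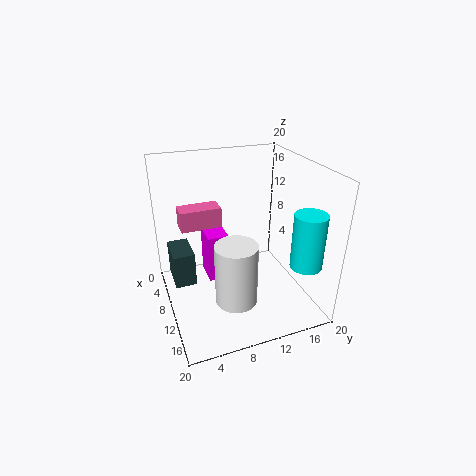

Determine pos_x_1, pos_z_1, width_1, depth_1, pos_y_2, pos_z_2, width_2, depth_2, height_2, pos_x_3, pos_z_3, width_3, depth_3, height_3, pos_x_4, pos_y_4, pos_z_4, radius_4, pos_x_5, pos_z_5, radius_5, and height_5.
pos_x_1 = 5, pos_z_1 = 3, width_1 = 4, depth_1 = 3, pos_y_2 = 1, pos_z_2 = 3, width_2 = 5, depth_2 = 3, height_2 = 5, pos_x_3 = 3, pos_z_3 = 10, width_3 = 3, depth_3 = 6, height_3 = 3, pos_x_4 = 12, pos_y_4 = 9, pos_z_4 = 1, radius_4 = 3, pos_x_5 = 18, pos_z_5 = 9, radius_5 = 2, height_5 = 7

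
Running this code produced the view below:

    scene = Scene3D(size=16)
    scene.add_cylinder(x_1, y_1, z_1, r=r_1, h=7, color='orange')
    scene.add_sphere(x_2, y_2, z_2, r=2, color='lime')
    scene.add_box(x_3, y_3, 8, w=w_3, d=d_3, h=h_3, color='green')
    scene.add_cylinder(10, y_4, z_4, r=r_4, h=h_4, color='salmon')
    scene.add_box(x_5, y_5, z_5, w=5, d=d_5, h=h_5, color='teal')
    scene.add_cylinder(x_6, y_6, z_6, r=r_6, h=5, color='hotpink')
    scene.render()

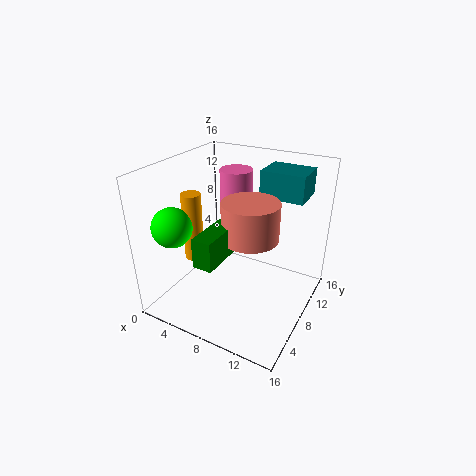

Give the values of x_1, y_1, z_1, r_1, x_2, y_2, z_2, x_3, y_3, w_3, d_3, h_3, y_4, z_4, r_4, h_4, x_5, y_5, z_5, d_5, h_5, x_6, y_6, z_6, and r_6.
x_1 = 5
y_1 = 4
z_1 = 7
r_1 = 1
x_2 = 4
y_2 = 2
z_2 = 11
x_3 = 7
y_3 = 1
w_3 = 2
d_3 = 5
h_3 = 3
y_4 = 7
z_4 = 9
r_4 = 3
h_4 = 4
x_5 = 9
y_5 = 11
z_5 = 12
d_5 = 4
h_5 = 3
x_6 = 5
y_6 = 13
z_6 = 9
r_6 = 2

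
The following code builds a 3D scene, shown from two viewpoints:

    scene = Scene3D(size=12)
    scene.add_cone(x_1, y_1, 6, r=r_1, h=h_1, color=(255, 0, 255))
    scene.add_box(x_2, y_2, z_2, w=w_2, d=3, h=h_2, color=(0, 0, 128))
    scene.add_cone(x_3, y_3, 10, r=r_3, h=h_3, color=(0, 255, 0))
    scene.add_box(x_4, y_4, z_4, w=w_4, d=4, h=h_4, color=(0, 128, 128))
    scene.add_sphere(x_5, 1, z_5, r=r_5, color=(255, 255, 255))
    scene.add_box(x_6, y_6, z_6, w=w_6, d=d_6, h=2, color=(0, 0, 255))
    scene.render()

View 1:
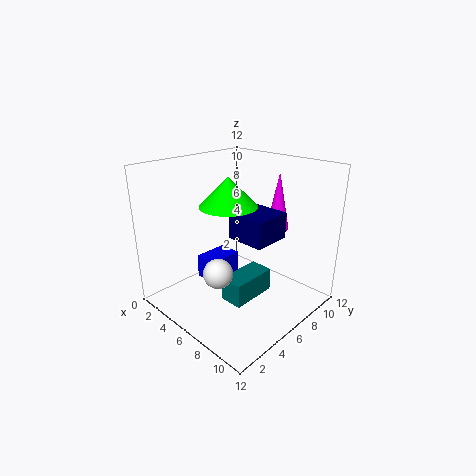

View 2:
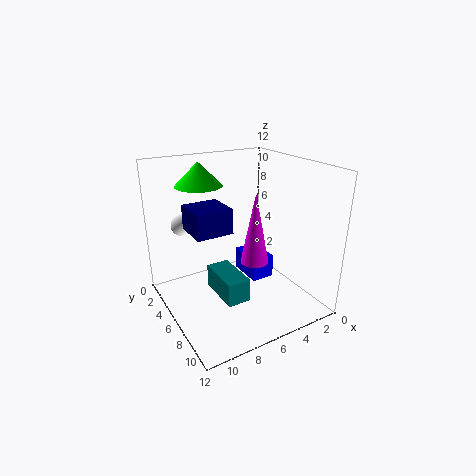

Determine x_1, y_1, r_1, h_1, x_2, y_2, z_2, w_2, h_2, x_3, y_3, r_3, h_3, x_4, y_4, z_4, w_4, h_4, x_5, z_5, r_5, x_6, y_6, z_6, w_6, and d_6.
x_1 = 7; y_1 = 10; r_1 = 1; h_1 = 5; x_2 = 7; y_2 = 4; z_2 = 7; w_2 = 3; h_2 = 2; x_3 = 8; y_3 = 3; r_3 = 2; h_3 = 2; x_4 = 6; y_4 = 4; z_4 = 1; w_4 = 2; h_4 = 2; x_5 = 9; z_5 = 6; r_5 = 1; x_6 = 3; y_6 = 4; z_6 = 2; w_6 = 2; d_6 = 3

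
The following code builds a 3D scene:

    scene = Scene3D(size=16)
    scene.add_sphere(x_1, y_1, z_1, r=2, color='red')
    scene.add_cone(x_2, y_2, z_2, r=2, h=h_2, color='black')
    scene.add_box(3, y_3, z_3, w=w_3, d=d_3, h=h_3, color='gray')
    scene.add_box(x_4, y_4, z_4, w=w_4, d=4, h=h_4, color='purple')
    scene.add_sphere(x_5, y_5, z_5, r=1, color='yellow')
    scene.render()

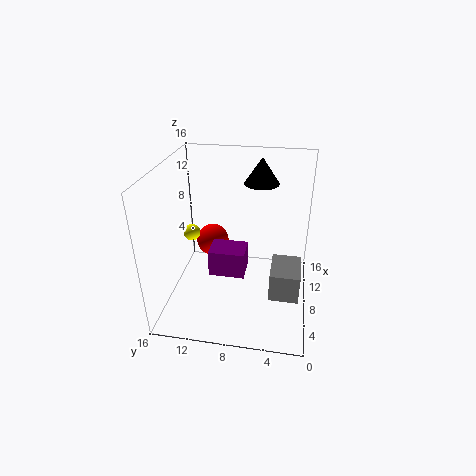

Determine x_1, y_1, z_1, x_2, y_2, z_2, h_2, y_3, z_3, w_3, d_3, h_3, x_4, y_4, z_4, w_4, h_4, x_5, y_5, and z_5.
x_1 = 12, y_1 = 12, z_1 = 5, x_2 = 12, y_2 = 6, z_2 = 13, h_2 = 3, y_3 = 1, z_3 = 4, w_3 = 4, d_3 = 3, h_3 = 3, x_4 = 6, y_4 = 7, z_4 = 4, w_4 = 3, h_4 = 3, x_5 = 10, y_5 = 14, z_5 = 7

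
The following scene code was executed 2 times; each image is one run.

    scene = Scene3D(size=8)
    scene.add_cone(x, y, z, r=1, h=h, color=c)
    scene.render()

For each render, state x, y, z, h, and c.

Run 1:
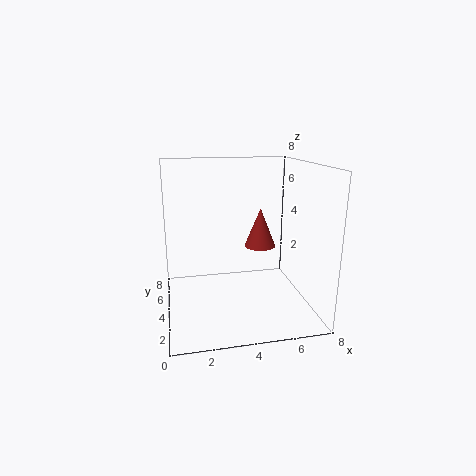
x = 6; y = 6.5; z = 2.5; h = 2.5; c = 'brown'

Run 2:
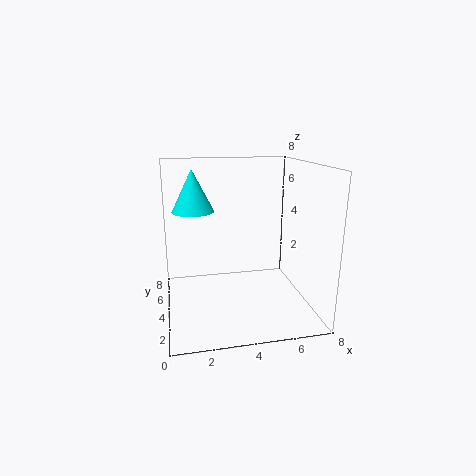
x = 1.5; y = 2.5; z = 6; h = 2; c = 'cyan'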